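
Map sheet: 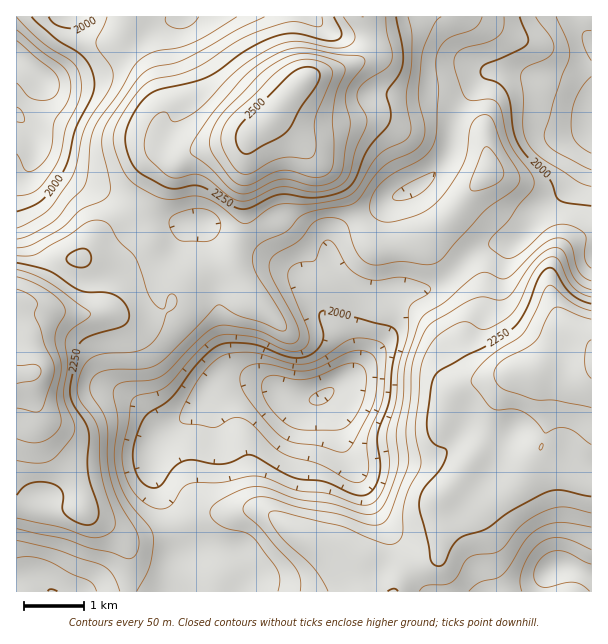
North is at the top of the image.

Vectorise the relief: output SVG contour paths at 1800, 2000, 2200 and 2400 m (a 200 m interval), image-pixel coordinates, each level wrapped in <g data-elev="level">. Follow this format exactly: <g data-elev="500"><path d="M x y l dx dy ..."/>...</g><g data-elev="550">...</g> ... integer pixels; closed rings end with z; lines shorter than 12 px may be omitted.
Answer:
<g data-elev="1800"><path d="M312 404l-2-2-1-3 4-4 13-7 4-1 4 2-1 6-6 7-7 3z"/></g><g data-elev="2000"><path d="M357 495l-33-13-31-5-36-20-8-2-18 7-9 2-10 0-20-4-9 1-10 7-12 17-5 3-4 0-9-5-7-10-3-15 1-14 6-17 6-11 25-18 25-33 19-18 12-4 21 0 12 3 30 11 9 1 7-1 11-7 6-9 0-8-4-15 1-5 3-2 7 0 60 15 6 4 2 6-6 33-3 32-12 34 3 29-1 13-4 9-4 6-6 3z"/><path d="M591 206l-25-3-9-5-8-19-22-23-9-13-5-14-3-28-4-10-8-8-14-5-3-4 0-5 4-4 34-15 8-6 1-6-8-21"/><path d="M32 17l24 22 21 12 7 7 8 13 2 15-3 12-16 31-7 30-6 15-20 26-10 6-15 5"/><path d="M94 17l-4 5-4 4-12 2-17-3-4-3-4-5"/></g><g data-elev="2200"><path d="M419 591l3-3 4-3 18 0 8-3 5-6 7-13 4-5 8-3 16-2 8-2 22-26 20-13 12-4 9-1 28 6"/><path d="M17 518l43 9 32 11 12-2 9-6 2-5 0-7-10-29-4-18-3-42-4-10-15-21-2-9 2-11 7-15 9-7 12-3 28-1 14-7 9-10 8-21 8-6 3-8-2-4-4-2-3 3-4 12-5-1-4-4-7-11-13-36-16-16-9-16-8-4-7-1-8 2-18 13-33 19-7 2-12 0"/><path d="M591 297l-9-3-8-6-7-9-8-19-5-3-5 0-7 4-6 8-18 37-6 8-6 5-21 10-6-1-11-6-7 0-16 8-11 10-9 15-5 17-5 57 6 36-15 32-3 15-1 22-1 5-5 4-6 2-6-1-42-18-60-14-9-1-4 2 1 8 8 12 9 10 26 24 15 24"/><path d="M322 17l0 7-2 3-29-5-34 10-21 10-29 19-13 8-17 6-22 4-10 5-8 9-12 17-8 13-3 11-1 9 3 9 6 16 6 10 10 9 24 11 12 1 21-3 12 3 13 7 19 15 6 3 6-2 18-13 9-4 39-2 22-4 11-4 9-9 12-21 7-10 9-6 17-8 6-7 1-8-5-30 5-30 1-28-4-21"/></g><g data-elev="2400"><path d="M17 408l18 4 6-2 12-31 1-10-1-8-8-16-5-16-5-12 2-15-8-8-12-5"/><path d="M591 340l-4 5-2 15 1 11 5 7"/><path d="M239 185l6 1 6-2 19-10 11-3 10 0 24 7 8-1 6-4 4-6 1-8-2-37 2-15 3-17 8-18 0-4-2-3-12-6-19-5-12 0-12 2-13 7-13 9-38 40-12 19-2 9 0 7 4 9 14 20 6 6z"/></g>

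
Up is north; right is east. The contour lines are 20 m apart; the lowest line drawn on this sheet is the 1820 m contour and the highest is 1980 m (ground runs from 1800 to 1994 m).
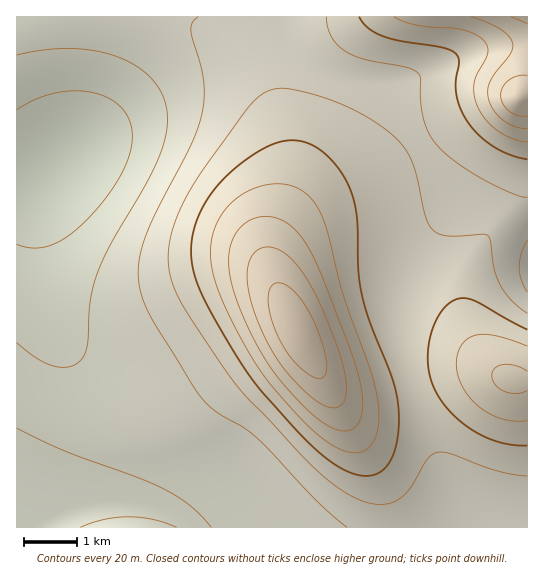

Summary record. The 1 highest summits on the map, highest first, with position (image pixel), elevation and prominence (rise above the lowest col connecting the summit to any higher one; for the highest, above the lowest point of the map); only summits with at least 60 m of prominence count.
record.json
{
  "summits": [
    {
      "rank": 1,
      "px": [298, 333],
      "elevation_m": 1994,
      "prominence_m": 194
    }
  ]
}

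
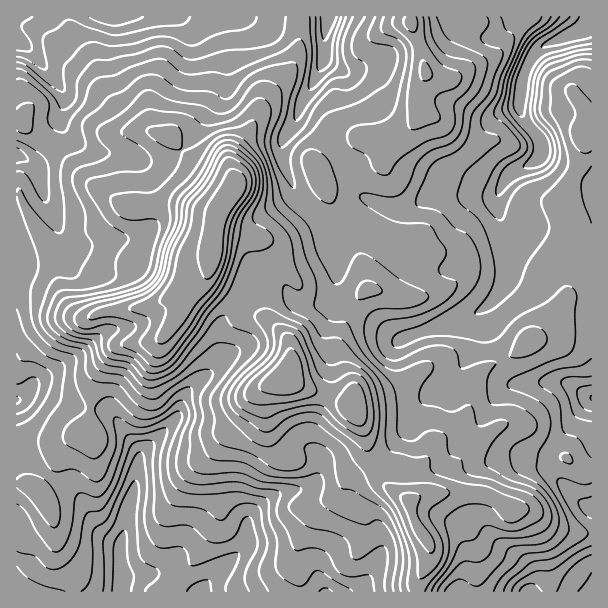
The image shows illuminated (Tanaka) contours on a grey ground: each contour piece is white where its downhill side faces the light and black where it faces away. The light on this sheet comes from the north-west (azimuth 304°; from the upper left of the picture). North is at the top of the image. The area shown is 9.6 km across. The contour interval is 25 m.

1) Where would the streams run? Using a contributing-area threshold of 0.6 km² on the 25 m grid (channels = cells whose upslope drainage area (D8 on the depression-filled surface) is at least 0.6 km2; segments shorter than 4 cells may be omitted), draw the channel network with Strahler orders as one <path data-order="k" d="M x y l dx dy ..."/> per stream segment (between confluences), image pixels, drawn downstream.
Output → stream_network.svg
<path data-order="2" d="M122 579l0 12"/><path data-order="1" d="M464 578l0 3-5 7 0 3-3 0"/><path data-order="1" d="M531 575l0 16-1 0"/><path data-order="1" d="M320 557l0 25 3 5 0 4 3 0"/><path data-order="1" d="M380 555l-11 21-15 15-28 0"/><path data-order="1" d="M183 546l-3 3 0 2-21 21-4 0-2 1-27 0-4 6"/><path data-order="2" d="M120 545l0 24 2 1 0 9"/><path data-order="2" d="M246 540l0 3-3 3 0 2-42 42 0 1-1 0"/><path data-order="1" d="M246 516l0 24"/><path data-order="1" d="M84 504l5 9 3 3 1 5 20 19 4 2 3 3"/><path data-order="2" d="M584 504l1 2 5 0 1 1"/><path data-order="1" d="M567 488l17 16"/><path data-order="1" d="M558 482l20 19 6 3"/><path data-order="2" d="M138 461l0 10-1 2 0 7-2 2-1 10-3 6 0 5-3 6-2 16-1 2 0 4-2 2 0 4-1 2-2 6"/><path data-order="2" d="M140 456l0 3-2 2"/><path data-order="1" d="M318 456l2 3 0 14-3 6-8 7-3 2-4 0-2 1-7 0-2 2-10 1-6 3-5 5-1 0-21 21 0 18-2 1"/><path data-order="1" d="M149 447l-9 9"/><path data-order="1" d="M479 426l3-6 3-3 1-4 8-9 0-2 16-16 3-2 30 0 2-1 22 0 8 6 1 0 5 4 6 3 4 0"/><path data-order="1" d="M572 426l3-3 0-1 16-17 0-7"/><path data-order="1" d="M413 422l6-12 16-17 6 0 2-1 3 0 3-2 7-7 2-6 1-2 0-3 3-6 3-3 2-4 7-11 0-33 3-3"/><path data-order="1" d="M113 413l0 1 3 3 6 11 16 18 0 15"/><path data-order="2" d="M21 398l-1 1-3 0"/><path data-order="2" d="M207 375l-9 8-1 0-14 13 0 3-1 2 0 6-6 12-36 36 0 1"/><path data-order="1" d="M221 360l0 2-14 13"/><path data-order="1" d="M591 360l0 36"/><path data-order="1" d="M230 356l-3 3-2 0-16 16-2 0"/><path data-order="1" d="M401 341l1 0 0-2 5 0 13-7 9-2 2-1 3 0 6-3 4 0 6-3 9-2 18-9"/><path data-order="1" d="M17 333l0 66"/><path data-order="1" d="M129 327l-15 2-1 1-3 0-6 3-21 21-12 6-18 14-12 4-20 20"/><path data-order="1" d="M330 321l2-6 1-1 0-23"/><path data-order="2" d="M477 312l8-6 1 0 11-10 0-2 4-6 0-3 2-1 0-8 1-1 0-30"/><path data-order="2" d="M333 291l2-1 0-11 1-1 0-12-7-17 0-6-2-1 0-8-1-1 0-3-8-14-21-21-4-9 0-3-8-13 0-3-3-6 0-20 5-6 0-1 7-9 2-6 1-2 0-3 2-1 0-3 1-2 0-3 3-6 3-3 2-4 3-3 10-21 0-3 2-2 1-6"/><path data-order="1" d="M275 278l1 0 11 10 3 8 9 9 21 0 13-14"/><path data-order="1" d="M81 273l-12-12-1-3 0-4-3-6 0-3"/><path data-order="1" d="M434 267l18 0 27-27 15 0 7-7 0-11"/><path data-order="2" d="M65 245l-2-2-3-12-13-27 0-3-2-1 0-3-1-2 0-3-3-6-2-10-4-9-8-8-6-1-1-2-3 0 0-1"/><path data-order="2" d="M504 245l0-14-1-1 0-6-2-2"/><path data-order="1" d="M141 237l-37 0-9 5-3 0-8 4-18 0-1-1"/><path data-order="2" d="M501 222l0-4-1-2 0-4-2-2 0-18"/><path data-order="1" d="M363 195l8 6 3 0 4 3 3 0 2 2 3 0 6 3 16 0 6-3 8-6 9-5 64 0"/><path data-order="3" d="M500 189l4-6 0-1 12-12 15-6 8-6 0-17-3-3-2-6-7-7 0-2-5-6 0-3-1-1 0-15"/><path data-order="1" d="M456 174l5 2 15 15 22 0 2-2"/><path data-order="1" d="M140 159l-6-1-2-2-3 0-1-1-11 0-1-2-18 0-18-9-18-18-2-3 0-10 3-5 0-16-1-3-8-8 0-1-12-14 0-1-4-5 0-1-15-15-6-2 0-1"/><path data-order="1" d="M494 116l4-3 5 0 1-2 8 0 3-1 4-5 0-6 2-1"/><path data-order="1" d="M218 110l6-12 0-81-48 0"/><path data-order="3" d="M521 98l1-2 0-4 2-2 0-13 1-2 0-4 9-17 9-9 6-1 5-3 3 0 4-3 3 0 5-3 7-2 9-4 6-12"/><path data-order="2" d="M344 71l-11-8-4-1-5-5"/><path data-order="1" d="M368 65l-8 4-4 0-2 2-10 0"/><path data-order="3" d="M324 57l0-22 2-2 1-15 2-1"/><path data-order="1" d="M186 50l0-23-10-10"/><path data-order="1" d="M500 33l15-15 0-1 3 0"/><path data-order="1" d="M254 20l-6-3-12 0"/><path data-order="1" d="M26 17l-9 0"/><path data-order="2" d="M176 17l-65 0"/>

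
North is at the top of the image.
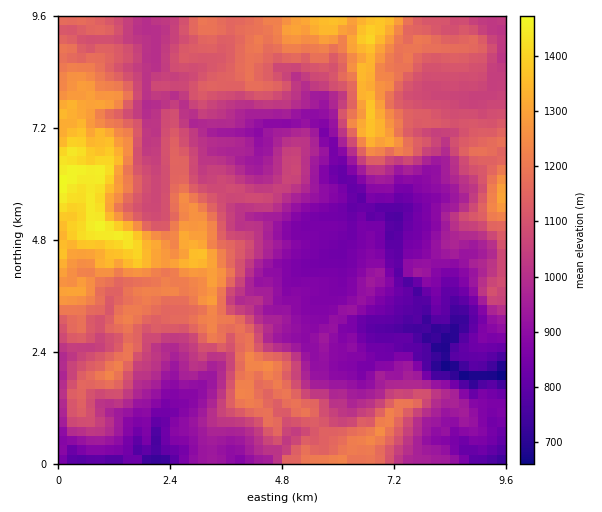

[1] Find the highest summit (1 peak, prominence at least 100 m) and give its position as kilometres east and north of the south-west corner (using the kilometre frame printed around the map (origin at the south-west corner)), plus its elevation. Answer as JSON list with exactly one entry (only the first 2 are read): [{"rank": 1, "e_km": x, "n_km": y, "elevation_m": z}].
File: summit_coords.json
[{"rank": 1, "e_km": 6.71, "n_km": 9.14, "elevation_m": 1415}]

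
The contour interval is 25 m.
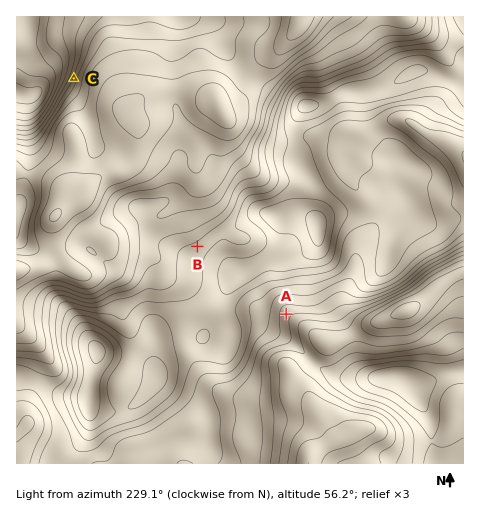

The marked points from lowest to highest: A C B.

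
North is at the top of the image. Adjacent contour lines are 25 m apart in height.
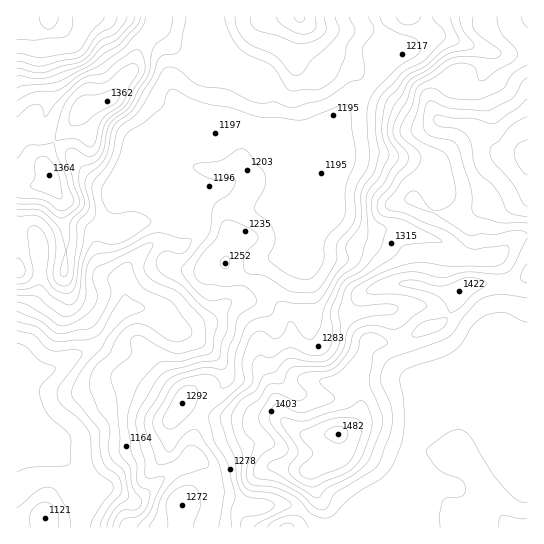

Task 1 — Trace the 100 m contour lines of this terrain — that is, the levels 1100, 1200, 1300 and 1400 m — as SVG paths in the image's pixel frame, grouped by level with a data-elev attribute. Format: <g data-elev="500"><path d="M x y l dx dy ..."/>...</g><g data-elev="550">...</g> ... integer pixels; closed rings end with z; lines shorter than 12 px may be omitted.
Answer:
<g data-elev="1100"><path d="M58 527l1-10-2-7-6-6-6-2-8 3-6 6-1 6 0 10"/><path d="M17 321l20 6 13 12 5 2 31-1 8-2 7-5 13-24 11-14 15 8 4 4-2 4-17 8-14 14-10 16-19 21-10 20 0 5 2 4 24 30 2 21 4 13 3 5 11 7 3 8 0 11-13 15-6 12-2 6"/></g><g data-elev="1200"><path d="M17 289l9 0 15-4 14 14 12 6 6-1 4-4 2-7 5-32 9-18 4-2 13 3 11-1 12-6 18-14 0-2-2-3-11-6-8 0-15 2-5-2-7-9-2-13 17-31 8-24 5-5 14-8 16-13 3-4 3-12 3-3 5 0 16 9 11 3 28 6 32 9 15 0 25 3 40-15 4 0 4 2 6 50-2 8-8 22-1 28-4 8-15 15-2 7-1 18-6 10-7 6-8 0-12-4-13-8-8-8 0-4 6-13-1-9-4-9-14-11-2-4 2-6 9-16 0-10-2-6-8-8-8-12-4-2-4 0-18 12-23 2-5 3 4 5 12 7 8 2 16-2 2 1 1 3-6 11-12 8-4 5-5 28-26 32-2 5 9 14 15 13 8 3 14-2 4 2 1 2-4 10-1 17-5 12-2 13-2 4-19 3-35 11-9 9-17 30-2 13 5 24 4 12 0 14 4 3 13-2 3 2-15 33-13 16"/><path d="M127 17l-2 5-8 10-16 8-13 17-7 5-39 11-8-1-17-3"/></g><g data-elev="1300"><path d="M17 204l24 1 20 13 5-1 11-10 3-4-1-4-13-40 0-8 3-2 5-1 15 8 4 0 4-3 3-7 3-16 3-8 5-5 15-12 9-18 9-13 1-9-3-11-4-4-4 0-18 12-11 11-16 3-8 4-23 21-12 15-2-1-3-9-6-2-7 3-11 10"/><path d="M250 17l2 8 5 5 22 6 15 7 8 1 12-3 10-7 2-5-2-12"/><path d="M459 17l3 12 12 14 0 4-5 3-22 4-20 16-16 9-19 31-4 13-1 10 3 8 8 12 0 5-14 25-10 11-3 9 3 15 12 9 0 4-6 18-12 16-8 6-14 8-5 7-10 25 2 22-4 16-4 4-7 3-11-2-17-6-5 1-14 9-13-2-6 9 1 13-2 7-16 12-14 18-1 6 6 18 9 19 2 21 4 11 6 6 20 4 7 5-1 4-7 4-23 5-2 3-1 6"/></g><g data-elev="1400"><path d="M313 497l6 0 9-10 22-10 13-10 7-9 11-27 2-8-1-6-12-30-1-9 4-24 4-4 10-5 1-3-11-8-7-1-7 2-3 4-3 14-13 14-9 8-15 6 1 4 13 12 1 2-3 3-30 11-8-2-16-7-4 1-4 6-1 7 2 5 15 19 2 8-5 6-14 7-2 3 1 3z"/><path d="M413 337l9-1 18-6 6-5 1-7-18 2-7 3-8 7-2 4z"/><path d="M449 311l4 1 6-4 14-13 12-9 1-3 0-1-7-3-9-2-7 1-21 8-8-1-21-5-9 1-5 2 3 3 25 6 10 4 7 6z"/><path d="M527 264l-4 5-3 9 2 3 5 2"/><path d="M527 78l-5 4-9 16-24 12-38-2-18-7-4 0-4 8-2 13 1 8 5 5 6 3 16 3 7 5 13 41 1 10 0 12 2 5 5 3 20 6 28 0"/></g>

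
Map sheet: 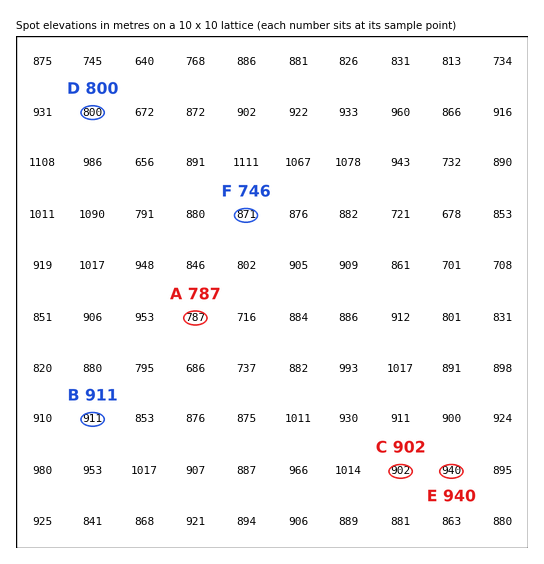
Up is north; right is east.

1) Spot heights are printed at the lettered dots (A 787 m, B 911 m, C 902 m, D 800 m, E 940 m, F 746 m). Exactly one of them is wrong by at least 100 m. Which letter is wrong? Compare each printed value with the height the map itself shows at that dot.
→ F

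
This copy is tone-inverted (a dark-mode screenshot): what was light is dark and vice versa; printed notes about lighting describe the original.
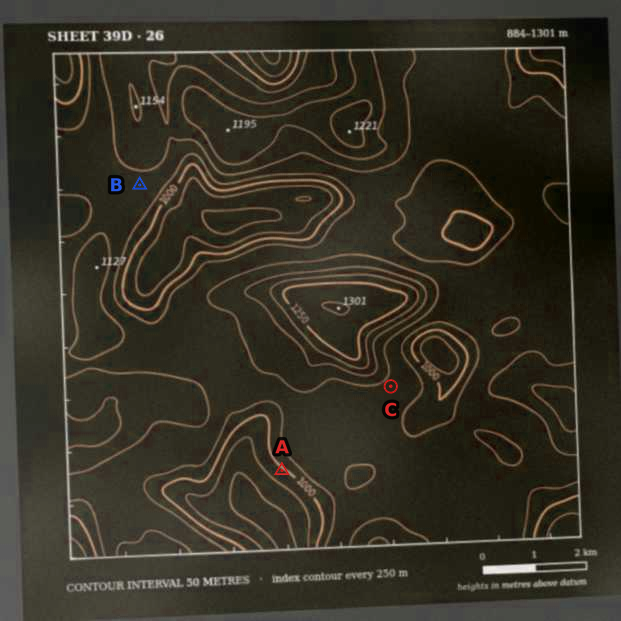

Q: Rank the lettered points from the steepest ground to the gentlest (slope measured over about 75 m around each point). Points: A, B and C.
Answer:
A C B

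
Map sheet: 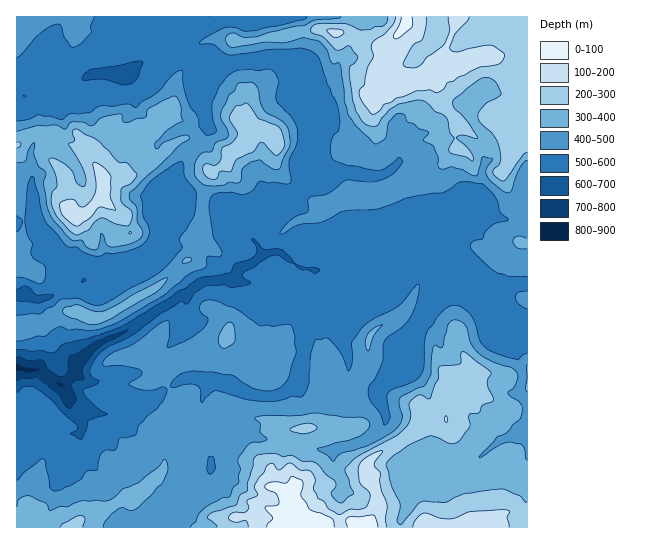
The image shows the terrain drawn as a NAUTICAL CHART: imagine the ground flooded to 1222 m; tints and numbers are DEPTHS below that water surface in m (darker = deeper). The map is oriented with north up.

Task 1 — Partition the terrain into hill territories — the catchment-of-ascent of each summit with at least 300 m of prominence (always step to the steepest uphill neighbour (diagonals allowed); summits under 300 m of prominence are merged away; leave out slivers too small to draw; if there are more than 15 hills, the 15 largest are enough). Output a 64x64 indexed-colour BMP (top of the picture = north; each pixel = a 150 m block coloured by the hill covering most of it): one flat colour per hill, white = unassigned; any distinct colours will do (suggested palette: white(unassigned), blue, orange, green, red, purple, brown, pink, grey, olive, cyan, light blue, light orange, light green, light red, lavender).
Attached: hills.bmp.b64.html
<image width="64" height="64" href="data:image/bmp;base64,Qk12CAAAAAAAAHYAAAAoAAAAQAAAAEAAAAABAAQAAAAAAAAIAAATCwAAEwsAABAAAAAAAAAA////ALR3HwAOf/8ALKAsACgn1gC9Z5QAS1aMAMJ34wB/f38AIr28AM++FwDox64AeLv/AIrfmACWmP8A1bDFABEREREREREREREREREREREREREREREREREREREREREREREREREREREREREREREREREREREREREREREREREREREREREREREREREREREREREREREREREREREREREREREREREREREREREREREREREREREREREREREREREREREREREREREREREREREREREREREREREREREREREREREREREREREREREREREREREREREREREREREREREREREREREREREREREREREREREREREREREREREREREREREREREREREREREREREREREREREREREREREREREREREREREREREREREREREREREREREREREREREREREREREREREREREREREREREREREREREREREREREREREREREREREREREREREREREREREREREREREREREREREREREREREREREREREREREREREREREREREREREREREREREREREREREREREREREREREREREREREREREREREREREREREREREREREREREREREREREREREREREREREREREREREREREREREREREREREREREREREREREREREREREREREREREREREREREREREREREREREREREREREREREREREREREREREREREREREREREREREREREREREREREREREREREREREREREREREREREREREREREREREREREREREREREREREREREREREREREREREREREREREREREREREREhERERERERERERERERERERERERERERERERERERERERIiIREREREREREREREREREREREREREREREREREREREiIiIiERERERERERERERERERERERERERERERERERERESIiIiIhERERERERERERERERERERERERERERERERERERIiIiIiIREREREREREREREREREREREREREREREREREREiIiIiIiERERERERERERERERERERERERERERERERERESIiIiIiIiERERERERERERERERERERERERERERERERMzIiIiIiIiIiERERERERERERERERERERERERERERERMzMiIiIiIiIiIiERERERERERERERERERERERERERERMzMyIiIiIiIiIiIhEREREREREREREREREREREREREREzMzIiIiIiIiIiIiIhEREREREREREREREREREREREREzMzMiIiIiIiIiIiIiIhERERERERERERERERERERERETMzMyIiIiIiIiIiIiIiIRERERERERERERERERERERETMzMzIiIiIiIiIiIiIiIiIiERERERERERERERERERERMzMzMiIiIiIiIiIiIiIiIiIhEREREzMRERERERERERMzMzMyIiIiIiIiIiIiIiIiIiIhERMzMzERERERERERMzMzMzIiIiIiIiIiIiIiIiIiIiIxMzMzMREREzExERMzMzMzMiIiIiIiIiIiIiIiIiIiIzMzMzMzERMzMzMzMzMzMzMyIiIiIiIiIiIiIiIiIiIjMzMzMzMRMzMzMzMzMzMzMzIiIiIiIiIiIiIiIiIiIiMzMzMzMzMzMzMzMzMzMzMzMiIiIiIiIiIiIiIiIiIiIjMzMzMzMzMzMzMzMzMzMzMyIiIiIiIiIiIiIiIiIiIiIzMzMzMzMzMzMzMzMzMzMzIiIiIiIiIiIiIiIiIiIiIiIzMzMzMzMzMzMzMzMzMzMiIiIiIiIiIiIiIiIiIiIiIiMzMzMzMzMzMzMzMzMzMyIiIiIiIiIiIiIiIiIiIiIiIjMzMzMzMzMzMzMzMzMzIiIiIiIiIiIiIiIiIiIiIiIiMzMzMzMzMzMzMzMzMzMiIiIiIiIiIiIiIiIiIiIiIiIzMzMzMzMzMzMzMzMzMyIiIiIiIiIiIiIiIiIiIiIiIjMzMzMzMzMzMzMzMzMzIiIiIiIiIiIiIiIiIiIiIiIiMzMzMzMzMzMzMzMzMzMiIiIiIiIiIiIiIiIiIiIiIiIjMzMzMzMzMzMzMzMzMyIiIiIiIiIiIiIiIiIiIiIiIiMzMzMzMzMzMzMzMzMzIiIiIiIiIiIiIiIiIiIiIiIiIzMzMzMzMzMzMzMzMzMiIiIiIiIiIiIiIiIiIiIiIiIjMzMzMzMzMzMzMzMzMyIiIiIiIiIiIiIiIiIiIiIiIiIzMzMzMzMzMzMzMzMzMyIiIiIiIiIiIiIiIiIiIiIiIjMzMzMzMzMzMzMzMzMzMyIiIiIiIiIiIiIiIiIiIiIjMzMzMzMzMzMzMzMzMzMzMzIiIiIiIiIiIiIiIiIiIjMzMzMzMzMzMzMzMzMzMzMzEiIiIiIiIiIiIiIiIiIiMzMzMzMzMzMzMzMzMzMzMxEREiIiIiIiIiIiIiIiIiMzMzMzMzMzMzMzMzMzMxERERERERESIiIiIzIiIiIiIzMzMzMzMzMzMzMzMzMzERERERERERESIiMzMzMyIiIzMzMzMzMzMzMzMzMzMzMRERERERERERESMzMzMzMzMzMzMzMzMzMzMzMzMzMzMxERERERERERERETMzMzMzMzMzMzMzMzMzMzMzMzMzMzERERERERERERERMzMzMzMzMzMzMzMzMzMzMzMzMzMzMRERERERERERERERMzMzMzMzMzMzMzMzMzMzMzMzMzMxERERERERERERERETMzMzMzMzMzMzMzMzMzMzMzMzMz"/>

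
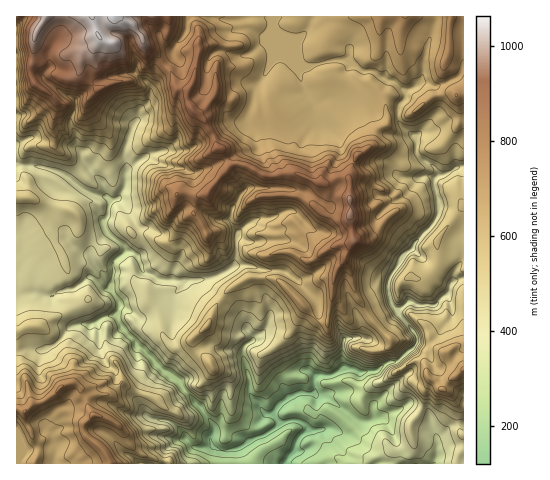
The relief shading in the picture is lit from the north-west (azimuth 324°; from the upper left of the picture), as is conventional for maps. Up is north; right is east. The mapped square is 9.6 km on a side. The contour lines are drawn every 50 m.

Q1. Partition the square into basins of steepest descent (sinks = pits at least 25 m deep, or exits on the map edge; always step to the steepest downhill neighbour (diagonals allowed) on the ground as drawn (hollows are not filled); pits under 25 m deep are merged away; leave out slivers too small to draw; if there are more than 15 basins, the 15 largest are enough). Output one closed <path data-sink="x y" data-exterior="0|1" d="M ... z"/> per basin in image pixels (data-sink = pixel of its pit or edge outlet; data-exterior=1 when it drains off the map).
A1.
<path data-sink="285 463" data-exterior="1" d="M463 16l-446 0-1 393 9 3 7-8 20-8 10-10 13-2 5 4 1 7 13 20 11 2 11 6 7 8 5 11 10 10 16 6 5 6 234 0 2-3-1-9 10-3 9-7-3-18 12-17 4-11-2-5 7-12 9 9 9 5 10 14-1 18 5 10z"/><path data-sink="54 463" data-exterior="1" d="M75 384l-13 2-10 10-20 8-8 8 1 9 13 24-3 19 75-1-5-11-21-20 0-8 9-10-12-19-1-7z"/><path data-sink="434 463" data-exterior="1" d="M431 379l-7 12 2 5-4 11-12 17 3 18-9 7-10 3 1 12 61 0 3-10 5-5 0-14-6-10 1-18-9-14-10-5z"/><path data-sink="148 463" data-exterior="1" d="M97 415l-5 0-8 9 0 8 21 20 6 12 47-1-4-5-16-6-10-10-5-11-7-8z"/><path data-sink="18 463" data-exterior="1" d="M20 409l-4 1 0 53 18 1 4-10 0-9-13-24-1-9z"/>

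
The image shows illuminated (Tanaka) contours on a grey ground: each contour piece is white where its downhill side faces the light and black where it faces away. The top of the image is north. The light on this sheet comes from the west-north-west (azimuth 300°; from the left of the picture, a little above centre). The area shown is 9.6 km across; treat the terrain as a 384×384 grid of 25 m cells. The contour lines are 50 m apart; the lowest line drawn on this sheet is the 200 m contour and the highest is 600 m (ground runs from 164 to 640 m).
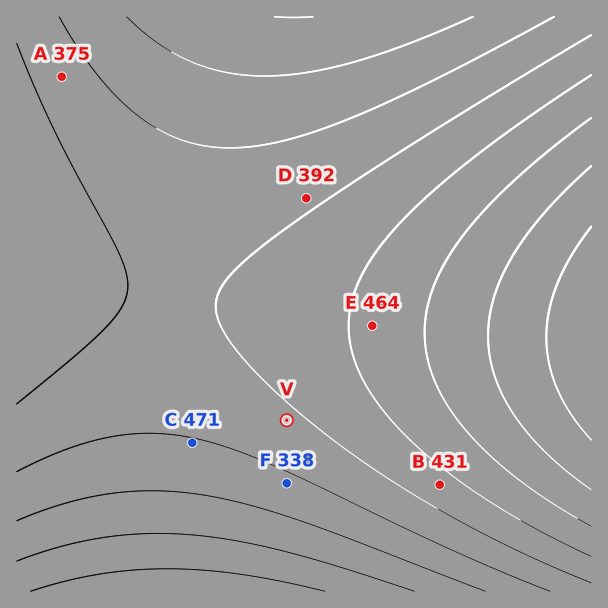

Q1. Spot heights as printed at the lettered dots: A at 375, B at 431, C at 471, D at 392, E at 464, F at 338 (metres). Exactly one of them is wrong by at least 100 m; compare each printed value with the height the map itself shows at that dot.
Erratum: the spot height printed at C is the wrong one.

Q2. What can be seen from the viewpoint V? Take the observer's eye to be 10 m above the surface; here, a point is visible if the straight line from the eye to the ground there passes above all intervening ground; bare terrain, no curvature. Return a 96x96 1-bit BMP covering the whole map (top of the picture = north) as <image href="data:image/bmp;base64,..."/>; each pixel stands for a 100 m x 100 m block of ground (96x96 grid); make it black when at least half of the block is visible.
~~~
<image width="96" height="96" href="data:image/bmp;base64,Qk2+BAAAAAAAAD4AAAAoAAAAYAAAAGAAAAABAAEAAAAAAIAEAAATCwAAEwsAAAIAAAAAAAAA////AAAAAAD//AAAAAAAAAAAAAD//gAAAAAAAAAAAAD//4AAAAAAAAAAAAD//8AAAAAAAAAAAAD//+AAAAAAAAAAAAD///AAAAAAAAAAAAD///gAAAAAAAAAAAD///wAAAAAAAAAAAD///4AAAAAAAAAAAD///8AAAAAAAAAAAD///+AAAAAAAAAAAD////gAAAAAAAAAAD////wAAAAAAAA///////8AAAAAAA////////+AAAAAAf/////////gAAAAH//////////4AAAA///////////+AAAP////////////gAD//////////////////////////////////////////////////////////////////////////////////////////////////////////////////////////////////////////////////////////////////////////////////////////////////////////////////////////////////////////////////////////////////////////////////////////////////////////////////////////////A//////////////wAB/////////////AAAP///////////8AAAA///////////wAAAAP//////////gAAAAB//////////AAAAAAP////////+AAAAAAA////////8AAAAAAAH///////4AAAAAAAAf//////wAAAAAAAAB//////gAAAAAAAAAB/////AAAAAAAAAAAD///+AAAAAAAAAAAD///8AAAAAAAAAAAD///4AAAAAAAAAAAD///4AAAAAAAAAAAD///wAAAAAAAAAAAD///gAAAAAAAAAAAD///AAAAAAAAAAAAD///AAAAAAAAAAAAD//+AAAAAAAAAAAAD//8AAAAAAAAAAAAD//4AAAAAAAAAAAAD//4AAAAAAAAAAAAD//wAAAAAAAAAAAAD//gAAAAAAAAAAAAD//AAAAAAAAAAAAAD//AAAAAAAAAAAAAD/+AAAAAAAAAAAAAD/+AAAAAAAAAAAAAD/8AAAAAAAAAAAAAD/4AAAAAAAAAAAAAD/4AAAAAAAAAAAAAD/wAAAAAAAAAAAAAD/gAAAAAAAAAAAAAD/gAAAAAAAAAAAAAD/AAAAAAAAAAAAAAD/AAAAAAAAAAAAAAD+AAAAAAAAAAAAAAD+AAAAAAAAAAAAAAD8AAAAAAAAAAAAAAD4AAAAAAAAAAAAAAD4AAAAAAAAAAAAAADwAAAAAAAAAAAAAADwAAAAAAAAAAAAAADgAAAAAAAAAAAAAADgAAAAAAAAAAAAAADAAAAAAAAAAAAAAADAAAAAAAAAAAAAAACAAAAAAAAAAAAAAACAAAAAAAAAAAAAAAAAAAAAAAAAAAAAAAAAAAAAAAAAAAAAAAAAAAAAAAAAAAAAAAAAAAAAAAAAAAAAAAAAAAAAAAAAAAAAAAAAAAAAAAAAAAAAAAA="/>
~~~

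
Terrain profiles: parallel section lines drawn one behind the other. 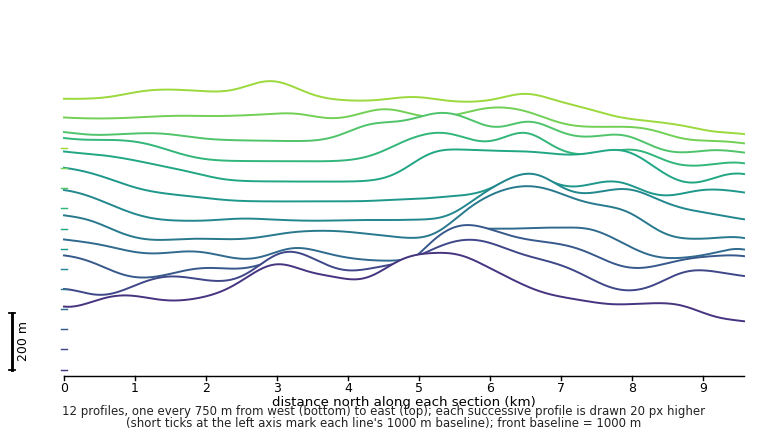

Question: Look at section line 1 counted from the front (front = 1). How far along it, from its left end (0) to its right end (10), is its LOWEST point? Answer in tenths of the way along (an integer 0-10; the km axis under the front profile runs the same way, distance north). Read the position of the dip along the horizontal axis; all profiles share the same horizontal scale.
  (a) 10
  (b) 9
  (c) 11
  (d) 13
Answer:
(a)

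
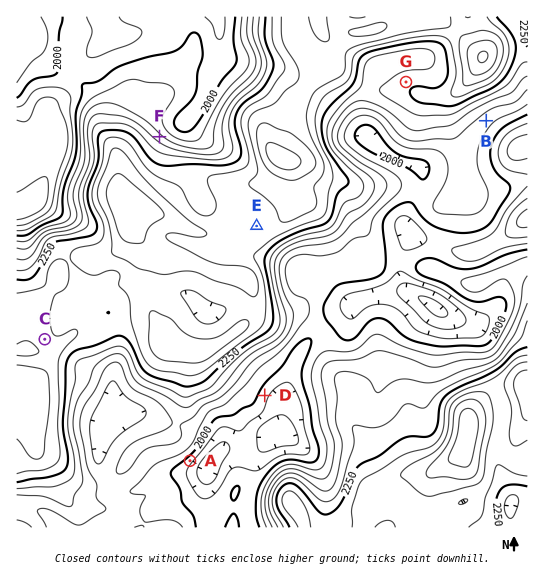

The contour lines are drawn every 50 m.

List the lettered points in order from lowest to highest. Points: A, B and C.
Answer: A B C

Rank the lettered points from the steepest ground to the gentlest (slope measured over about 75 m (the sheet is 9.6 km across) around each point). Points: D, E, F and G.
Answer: F D G E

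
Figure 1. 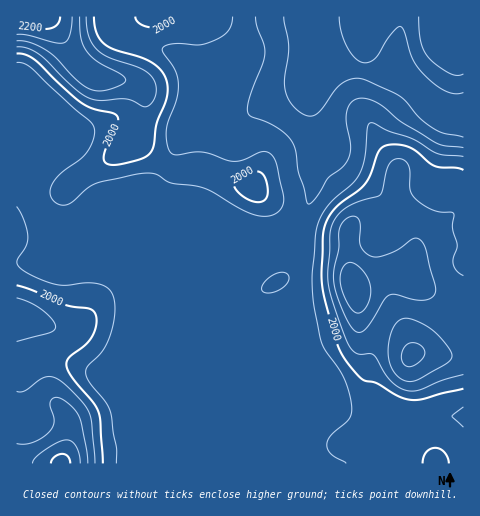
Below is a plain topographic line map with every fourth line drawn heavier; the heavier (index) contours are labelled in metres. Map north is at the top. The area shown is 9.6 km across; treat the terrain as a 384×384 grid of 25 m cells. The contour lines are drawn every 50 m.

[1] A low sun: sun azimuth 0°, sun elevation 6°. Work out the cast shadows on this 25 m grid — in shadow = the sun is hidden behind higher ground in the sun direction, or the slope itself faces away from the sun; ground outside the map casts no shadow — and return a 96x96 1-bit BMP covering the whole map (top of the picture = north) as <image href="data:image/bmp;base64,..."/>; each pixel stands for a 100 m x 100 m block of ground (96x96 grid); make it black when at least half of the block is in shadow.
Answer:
<image width="96" height="96" href="data:image/bmp;base64,Qk2+BAAAAAAAAD4AAAAoAAAAYAAAAGAAAAABAAEAAAAAAIAEAAATCwAAEwsAAAIAAAAAAAAA////AAAAAAAAAAAAAAAAAAAAAAAAAAAAAAAAAAAAAAAAAAAAAAAAAAAAAAAAAAAAAAAAAAAAOAAAAAAAAAAAAAAAfAAAAAAAAAAAAAAAfwAAAAAAAAAAAAAA/4AAAAAAAAAAAAAA/+AAAAAAAAAAAAAA//wAAAAAAAAAAAAB//8AAAAAAAAAAAAB//8AAAAAAAAAAAAD//8AAAAAAAAAAAAD//8AAAAAAAAAAAAD//8AAAAAAAAAAAED//8AAAAAAAAAAAOH//8AAAAAAAAAAAOH//8AAAAAAAAAAAfH//8AAAAAAAAAAAfH//8AAAAAAAAAAA/H//8AAAAAAAAAAA/j//8AAgAAAAAAAB/gAPAABwAAAAAAAB/gAAAADwAAAAAAAAfgAAAADwAAAAAAAAfgAAAAAAAAAAAAAAfgAAAAAAAAAAAAAAfgAAAAAAAAAAAAAAfgAAAAAAAAAAAAAA/gAAAAAAAAAAAAAA/wAAAAAAAAAAAAAA/wAAAAAAAAAAAAAA/wAAAAAAAAAAAAAA/wAAAAAAAAAAAAAA/gAAAAAAAAAAADgB+AAAAAAAAAAAABgB8AAAAAAAAAAAAAAAwAAAAAAAAAAAAAAAAAAAAAAAAAAAAAAAAAAAAAAAAAAAAAAAAAAAAAAAAAAAAAAAAAAAAAAAAAAAAAAAAAAAAAAAAAAAAAAAAAAAAAAAAAAAAAAAAAAAAAAAAAAAAAAAAAAAAAAAAAAAAAAAAAAAAAAAAAAAAAAAAAAAAAAAAAAAB8AAAAAAAAAAAAAAD+AAAAAAAAAAAAAAH/AAAAAAAAAAAAAAP/gAAAAAAAAAAAAAf/wAAAAAAAIAAAAA//wAAAAAAAcAAAAD//gAAAAAAAeAAAAP//AAAAAAAAP/wAH//8AAAAAAAAD/+AP//4AAAAAAAAB//gP//AAAAAAAAAA//wf/gAAAAAAAAAAf/4P+AAAAAAAAAAAP/4HwAAAAAAAAAAAH/4AAAAAAAAAAAAAD/4AAAAAAAAAAAAAB/4AAAAAAAAAAAAAAf4AAAAAAAAAAAAAAH4AAAAAAAAAAAADwBwAAAAAAAAAAAeH8AAAAAAAAAAAAD/n+AAAAAAAAAAAAD///AAAAAAAAAAAAD///AAAAAAAAAAAAD///gAAAAAAAAAAAD///4AAAAAAAAAAAD///8AAAAAAAAAAAD///+AAAAAAAAAAAD///+AAAAAAAAAAAP////AAAAAAAAAAA/////AAAAAAAAAAB/////AAAAAAAAAAD/////AAAAAAAAAAH////+AAAAAAAAAAH///+AAAAAAAAAAAP///gAAAAAAAAAAAP///AAAAAAAAAAAAPD/8AAAAAAAAAAAAfD/4AAAAAAAAAAAAeD/wAAAAAAAAAAAAMD/wAAAAAAAAAAAAAD/wAAAAAAAAAAAAAD/wAADwAAAAAAAAAD/wAAPwAAAAAAAAAD/wAAf4AAAAAAAAAD/wAA/wAAAAAAAAAD/gAAfAAAAAAAAAAD8AAAAAAAAAAAAAAAAAAAAAAAAAAAAAAA="/>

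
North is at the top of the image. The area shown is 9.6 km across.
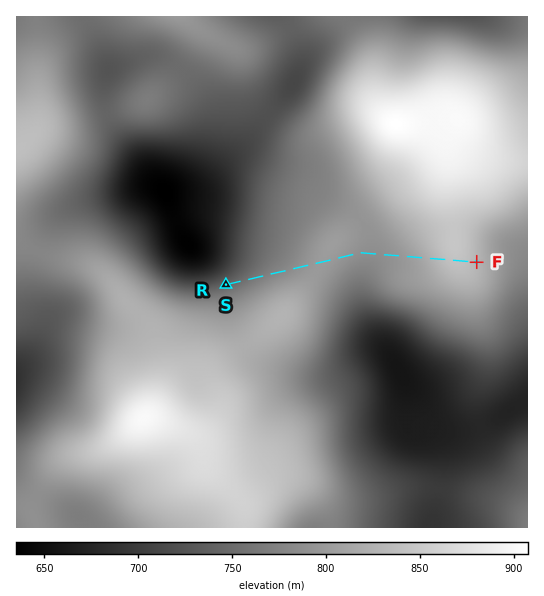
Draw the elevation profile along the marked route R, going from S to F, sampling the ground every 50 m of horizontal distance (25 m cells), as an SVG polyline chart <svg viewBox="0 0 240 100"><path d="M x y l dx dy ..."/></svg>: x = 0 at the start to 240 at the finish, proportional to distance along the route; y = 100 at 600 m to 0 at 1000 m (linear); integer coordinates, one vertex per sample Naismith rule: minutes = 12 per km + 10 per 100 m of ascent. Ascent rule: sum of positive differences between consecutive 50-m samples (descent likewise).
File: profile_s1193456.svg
<svg viewBox="0 0 240 100"><path d="M0 65l3-1 2 0 3-1 2 0 3-1 2 0 3-1 2 0 3-1 2 0 3-1 2 0 3-1 2 0 3-1 2 0 3-1 2 0 3 0 2-1 3 0 2 0 3-1 2 0 3 0 2-1 3 0 2 0 3-1 2 0 3-1 2 0 3 0 2-1 3 0 2 0 3 0 2 0 3 0 2 0 3 0 2 1 3 0 3 0 2 0 3 1 2 0 3 0 2 1 3 0 2 0 3 0 2 0 3 0 2 1 3 0 2 0 3-1 2 0 3 0 2 0 3 0 2-1 3 0 2 0 3-1 2 0 3-1 2 0 3-1 2 0 3-1 2 0 3-1 2 0 3-1 2-1 3-1 2 0 3-1 2-1 3-1 2 0 3-1 3 0 2 0 3-1 2 0 3 0 2 1 3 0 2 0 3 1 2 1 3 0 1 1"/></svg>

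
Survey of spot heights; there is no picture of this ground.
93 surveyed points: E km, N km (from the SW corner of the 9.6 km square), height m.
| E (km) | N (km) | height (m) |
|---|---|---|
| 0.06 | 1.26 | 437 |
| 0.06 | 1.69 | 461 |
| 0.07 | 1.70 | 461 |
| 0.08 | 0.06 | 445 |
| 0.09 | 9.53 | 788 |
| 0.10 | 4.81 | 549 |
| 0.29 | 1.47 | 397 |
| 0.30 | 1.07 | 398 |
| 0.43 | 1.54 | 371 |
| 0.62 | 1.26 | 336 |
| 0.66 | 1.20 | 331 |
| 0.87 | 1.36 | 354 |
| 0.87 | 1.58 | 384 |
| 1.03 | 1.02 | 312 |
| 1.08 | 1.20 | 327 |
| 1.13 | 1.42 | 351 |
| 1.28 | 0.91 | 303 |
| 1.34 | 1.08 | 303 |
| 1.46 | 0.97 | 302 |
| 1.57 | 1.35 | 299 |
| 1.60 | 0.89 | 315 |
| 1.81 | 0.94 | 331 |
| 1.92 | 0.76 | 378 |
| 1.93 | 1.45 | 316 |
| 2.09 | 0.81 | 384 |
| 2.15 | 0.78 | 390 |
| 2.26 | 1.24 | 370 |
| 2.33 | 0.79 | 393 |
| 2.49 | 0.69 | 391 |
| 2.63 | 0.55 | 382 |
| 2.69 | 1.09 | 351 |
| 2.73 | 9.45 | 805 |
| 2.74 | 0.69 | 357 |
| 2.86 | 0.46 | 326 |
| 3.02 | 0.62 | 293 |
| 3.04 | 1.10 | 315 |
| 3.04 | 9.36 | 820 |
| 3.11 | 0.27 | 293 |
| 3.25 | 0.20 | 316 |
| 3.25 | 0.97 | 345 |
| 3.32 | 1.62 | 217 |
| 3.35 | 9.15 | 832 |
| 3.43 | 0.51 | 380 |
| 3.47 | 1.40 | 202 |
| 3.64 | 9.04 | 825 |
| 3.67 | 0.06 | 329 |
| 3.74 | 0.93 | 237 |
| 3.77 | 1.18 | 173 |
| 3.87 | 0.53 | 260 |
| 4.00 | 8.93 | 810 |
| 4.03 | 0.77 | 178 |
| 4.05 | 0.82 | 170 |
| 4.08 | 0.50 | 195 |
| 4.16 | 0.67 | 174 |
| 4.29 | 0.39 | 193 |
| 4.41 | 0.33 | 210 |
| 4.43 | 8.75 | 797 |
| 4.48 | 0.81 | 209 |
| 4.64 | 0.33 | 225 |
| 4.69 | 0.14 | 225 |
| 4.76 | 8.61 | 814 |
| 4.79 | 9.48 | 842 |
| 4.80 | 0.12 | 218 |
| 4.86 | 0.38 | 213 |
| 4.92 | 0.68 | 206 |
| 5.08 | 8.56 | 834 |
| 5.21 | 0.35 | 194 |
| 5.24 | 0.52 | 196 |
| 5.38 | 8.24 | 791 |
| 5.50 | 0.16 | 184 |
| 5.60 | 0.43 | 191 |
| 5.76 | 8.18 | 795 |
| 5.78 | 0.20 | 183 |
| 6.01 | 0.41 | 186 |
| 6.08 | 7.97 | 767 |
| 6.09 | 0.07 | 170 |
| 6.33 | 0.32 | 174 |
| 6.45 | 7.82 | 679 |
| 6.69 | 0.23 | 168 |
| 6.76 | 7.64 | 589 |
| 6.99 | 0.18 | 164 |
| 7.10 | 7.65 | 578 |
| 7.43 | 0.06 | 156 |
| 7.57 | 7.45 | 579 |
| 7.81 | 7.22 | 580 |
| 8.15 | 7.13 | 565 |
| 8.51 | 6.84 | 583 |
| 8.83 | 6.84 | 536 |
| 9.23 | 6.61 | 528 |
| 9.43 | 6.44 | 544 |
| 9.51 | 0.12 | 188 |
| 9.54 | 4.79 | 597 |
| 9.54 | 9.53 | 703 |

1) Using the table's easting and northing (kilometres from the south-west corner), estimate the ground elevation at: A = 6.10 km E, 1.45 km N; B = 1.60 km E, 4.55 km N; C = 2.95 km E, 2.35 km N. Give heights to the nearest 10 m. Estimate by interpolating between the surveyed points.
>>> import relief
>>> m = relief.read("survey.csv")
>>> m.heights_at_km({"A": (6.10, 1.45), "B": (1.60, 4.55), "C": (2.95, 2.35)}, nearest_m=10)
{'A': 210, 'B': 510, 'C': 270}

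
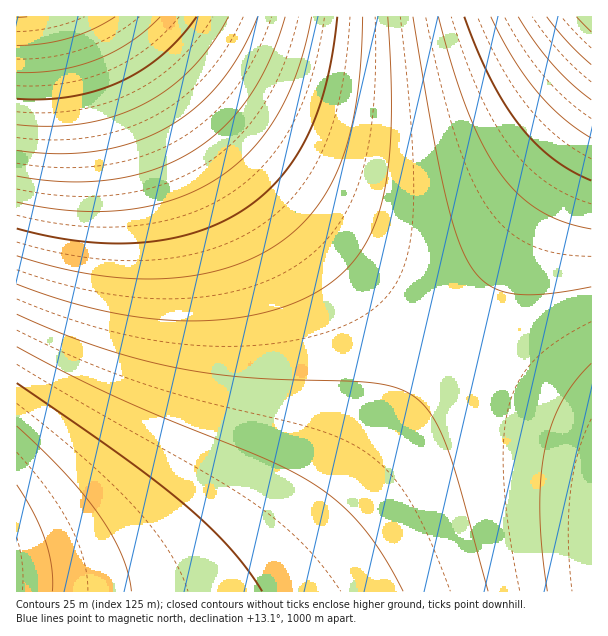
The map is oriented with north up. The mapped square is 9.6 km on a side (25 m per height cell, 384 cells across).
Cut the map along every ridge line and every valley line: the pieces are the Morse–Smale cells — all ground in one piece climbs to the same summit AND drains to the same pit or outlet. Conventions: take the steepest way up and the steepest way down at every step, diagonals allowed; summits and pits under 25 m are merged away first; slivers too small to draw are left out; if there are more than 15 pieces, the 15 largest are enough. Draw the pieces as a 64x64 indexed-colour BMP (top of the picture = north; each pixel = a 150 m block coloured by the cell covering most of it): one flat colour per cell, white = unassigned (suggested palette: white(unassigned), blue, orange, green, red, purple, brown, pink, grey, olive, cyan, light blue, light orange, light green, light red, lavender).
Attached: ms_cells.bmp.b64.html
<image width="64" height="64" href="data:image/bmp;base64,Qk12CAAAAAAAAHYAAAAoAAAAQAAAAEAAAAABAAQAAAAAAAAIAAATCwAAEwsAABAAAAAAAAAA////ALR3HwAOf/8ALKAsACgn1gC9Z5QAS1aMAMJ34wB/f38AIr28AM++FwDox64AeLv/AIrfmACWmP8A1bDFABERERERERERERERERMzMzMzMzMzMzMzMzMzMzMzMzMzERERERERERERERERERMzMzMzMzMzMzMzMzMzMzMzMzMRERERERERERERERERETMzMzMzMzMzMzMzMzMzMzMzMxEREREREREREREREREREzMzMzMzMzMzMzMzMzMzMzMzERERERERERERERERERERMzMzMzMzMzMzMzMzMzMzMzMRERERERERERERERERERETMzMzMzMzMzMzMzMzMzMzMxEREREREREREREREREREREzMzMzMzMzMzMzMzMzMzMzERERERERERERERERERERERMzMzMzMzMzMzMzMzMzMzMRERERERERERERERERERERETMzMzMzMzMzMzMzMzMzMxEREREREREREREREREREREREzMzMzMzMzMzMzMzMzMzERERERERERERERERERERERERMzMzMzMzMzMzMzMzMzMRERERERERERERERERERERERETMzMzMzMzMzMzMzMzMxERERERERERERERERERERERERMzMzMzMzMzMzMzMzMzERERERERERERERERERERERERETMzMzMzMzMzMzMzMzMREREREREREREREREREREREREREzMzMzMzMzMzMzMzMxERERERERERERERERERERERERERMzMzMzMzMzMzMzMzEREREREREREREREREREREREREREzMzMzMzMzMzMzMzMRERERERERERERERERERERERERERMzMzMzMzMzMzMzMxERERERERERERERERERERERERERETMzMzMzMzMzMzMzEREREREREREREREREREREREREREREzMzMzMzMzMzMzQRERERERERERERERERERERERERERETMzMzMzMzMzMzRBEREREREREREREREREREREREREREREzMzMzMzMzM0REERERERERERERERERERERERERERERERMzMzMzMzNEREQREREREREREREREREREREREREREREREzMzMzMzRERERBERERERERERERERERERERERERERERERMzMzM0REREREERERERERERERERERERERERERERERERETMzM0REREREQRERERERERERERERERERERERERERERERMzNERERERERBERERERERERERERERERERERERERERERETNEREREREREERERERERERERERERERERERERERERERERJEREREREREQRERERERERERERERERERERERERERERERIiRERERERERBERERERERERERERERERERERERERERESIiJEREREREREERERERERERERERERERERERERERERESIiIiREREREREQRERERERERERERERERERERERERERESIiIiJERERERERBEREREREREREREREREREREREREREiIiIiIiREREREREEREREREREREREREREREREREREREiIiIiIiIkREREREQREREREREREREREREREREREREREiIiIiIiIiRERERERBEREREREREREREREREREREREREiIiIiIiIiIkREREREERERERERERERERERERERERERIiIiIiIiIiIiJEREREQRERERERERERERERERERERERIiIiIiIiIiIiIkRERERBERERERERERERERERERERERIiIiIiIiIiIiIiJEREREERERERERERERERERERERERIiIiIiIiIiIiIiIiREREQRERERERERERERERERERERIiIiIiIiIiIiIiIiJERERBERERERERERERERERERERIiIiIiIiIiIiIiIiIiREREERERERERERERERERERERIiIiIiIiIiIiIiIiIiIkREQRERERERERERERERERERIiIiIiIiIiIiIiIiIiIiRERBERERERERERERERERERIiIiIiIiIiIiIiIiIiIiIkREERERERERERERERERERIiIiIiIiIiIiIiIiIiIiIiREQRERERERERERERERERIiIiIiIiIiIiIiIiIiIiIiIkRBERERERERERERERERIiIiIiIiIiIiIiIiIiIiIiIiJEERERERERERERERERIiIiIiIiIiIiIiIiIiIiIiIiIkQRERERERERERERERIiIiIiIiIiIiIiIiIiIiIiIiIiJBERERERERERERERIiIiIiIiIiIiIiIiIiIiIiIiIiIiERERERERERERERIiIiIiIiIiIiIiIiIiIiIiIiIiIiIRERERERERERERIiIiIiIiIiIiIiIiIiIiIiIiIiIiIhEREREREREREREiIiIiIiIiIiIiIiIiIiIiIiIiIiIiEREREREREREREiIiIiIiIiIiIiIiIiIiIiIiIiIiIiIREREREREREREiIiIiIiIiIiIiIiIiIiIiIiIiIiIiIhEREREREREREiIiIiIiIiIiIiIiIiIiIiIiIiIiIiIiEREREREREREiIiIiIiIiIiIiIiIiIiIiIiIiIiIiIiIREREREREREiIiIiIiIiIiIiIiIiIiIiIiIiIiIiIiIhERERERERESIiIiIiIiIiIiIiIiIiIiIiIiIiIiIiIiERERERERESIiIiIiIiIiIiIiIiIiIiIiIiIiIiIiIiIRERERERESIiIiIiIiIiIiIiIiIiIiIiIiIiIiIiIiIhERERERESIiIiIiIiIiIiIiIiIiIiIiIiIiIiIiIiIi"/>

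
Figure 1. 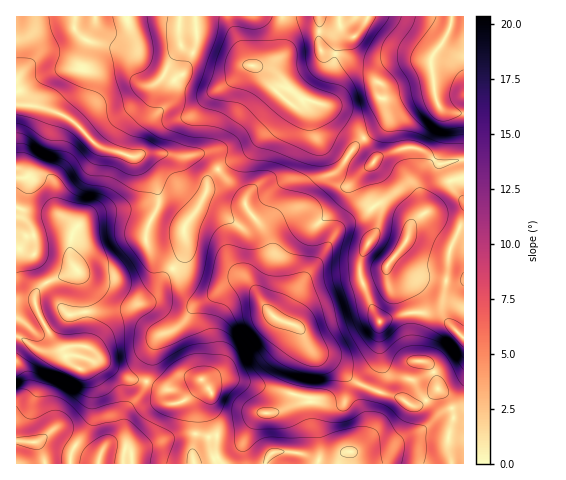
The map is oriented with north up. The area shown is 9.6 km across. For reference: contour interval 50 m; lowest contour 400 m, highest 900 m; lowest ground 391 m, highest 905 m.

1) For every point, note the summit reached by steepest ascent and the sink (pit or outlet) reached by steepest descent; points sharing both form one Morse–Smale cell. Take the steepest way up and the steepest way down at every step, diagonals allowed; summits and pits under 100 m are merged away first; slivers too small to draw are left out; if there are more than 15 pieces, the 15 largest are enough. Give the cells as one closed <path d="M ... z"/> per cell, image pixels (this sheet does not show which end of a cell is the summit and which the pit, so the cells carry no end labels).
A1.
<path d="M368 16l-188 0 1 32-16 23 17 15 18 6 11 0 18-10 16-16 11 0 14 19 20 18-13 20-32 32-27 14 24 25 4 13 17 22 7 15 0 12-15 25 5 18 16 19 22 8 8 17 0 13-8 19-7 27-3 4 14-4 40 0 5-12 0-11-8-12 15 14 23 11 22 6 13 8 11-3 16-14 10 11 5 12-6 28 3 23 12 1 1-304-25 4-14-13-9-3-16 1-21 7-3 4-15-26-19-13-16-15-6-2 6-3 5-12 3-33 5-15 8-4 7 0 6-6z"/><path d="M218 170l-9 9-5 18-20 31 1 21-6 13-14 14-11 18-14 9-10 0-18-13-20-7-18-16-3-7-1-10 2-15 5-8-8-7-12-6-28-2-12-5-1 129 26 15 18 0 10-5 18 1 7 5 8 10 17 12 10 5 20 3 11 6 7 0 12-10 22 2 9 11-9 6-5 10-1 28-4 16 3 13 256 0-3-24 6-28-5-12-10-11-16 14-11 3-13-8-34-11-15-8-7-7 4 7 0 11-5 12-40 0-18 7 7-7 7-27 8-19 0-13-8-17-22-8-16-19-5-18 15-25 0-12-7-15-17-22-4-13z"/><path d="M179 16l-162 0-1 88 20 2 23 7 14 8 24 25 35 11 18-5 25 4 28-1 14 14 25-12 35-34 13-20-20-18-14-19-5-1-6 1-16 16-18 10-16-1-20-10-10-10 16-23z"/><path d="M26 105l-10 0 0 102 13 5 28 2 12 6 8 7-5 8-2 15 1 10 3 7 18 16 20 7 18 13 10 0 7-3 7-6 11-18 14-14 6-13-1-21 15-21 8-18 0-8 11-12-1-2-14-12-28 1-25-4-18 5-28-8-7-3-31-30-25-9z"/><path d="M463 16l-94 0-15 21-7 0-8 4-5 15-3 33-5 12-6 3 6 2 16 15 16 11 12 14 6 14 3-4 26-8 18 2 16 14 25-5z"/><path d="M19 337l-3 0 1 104 21 1 10-8 7-2 23 17 20 10 4-8 8-5 20 5 2 13 63-1-3-12 4-16 1-28 5-10 9-6-9-11-22-2-12 10-7 0-11-6-20-3-10-5-17-12-8-10-7-5-18-1-10 5-18 0z"/><path d="M55 432l-7 2-10 8-21-1-1 22 116 0 0-10-5-3-18-4-7 5-4 8-20-10z"/>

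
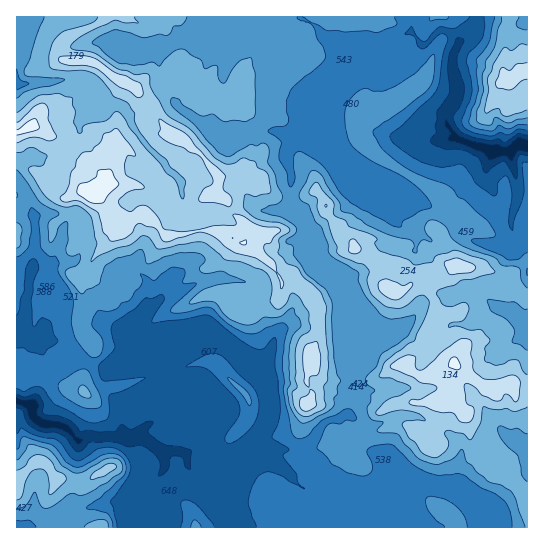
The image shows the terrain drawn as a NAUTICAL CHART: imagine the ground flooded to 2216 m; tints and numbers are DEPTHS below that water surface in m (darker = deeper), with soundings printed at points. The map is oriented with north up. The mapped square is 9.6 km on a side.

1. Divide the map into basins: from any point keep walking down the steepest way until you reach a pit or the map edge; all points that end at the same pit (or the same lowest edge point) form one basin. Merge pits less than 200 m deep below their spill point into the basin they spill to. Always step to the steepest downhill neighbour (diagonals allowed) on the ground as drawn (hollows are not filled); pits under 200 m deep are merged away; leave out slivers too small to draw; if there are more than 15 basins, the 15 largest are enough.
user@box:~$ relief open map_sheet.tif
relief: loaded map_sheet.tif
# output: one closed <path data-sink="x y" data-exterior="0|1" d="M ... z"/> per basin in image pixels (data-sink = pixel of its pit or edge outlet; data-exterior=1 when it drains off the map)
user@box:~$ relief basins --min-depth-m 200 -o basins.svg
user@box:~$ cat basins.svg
<path data-sink="521 145" data-exterior="0" d="M527 16l-420 0-6 7-34 14-7 9 0 11 3 3 28 1 23 16 19 8 18 18 12 22 34 26 20 23 2 9-6 12 13 5 6 14 16 13 1 7-5 8 15 12 0 4-7 11-3 18-8 6-17 2 7 14 12 6 12-3 10-8 14-5 2-4 0-14 12-5 19 18 7 15 0 25-8 23 2 10 8 10 9 4 11 0 22 8 12 7 12 11 18-4 37-2 4-2 7 1 14 15 6 36 14 16 11 6 8 0 14 14 7 12z"/><path data-sink="31 406" data-exterior="0" d="M37 127l-7 0-14 6 1 395 511-1-1-30-21-24-8 0-11-6-14-16-6-36-14-15-7-1-4 2-37 2-18 4-12-11-12-7-22-8-11 0-9-4-8-10-2-10 8-23 0-25-7-15-19-18-12 5 0 14-2 4-14 5-16 11-14-3-6-5-5-12 17-2 8-6 3-18 7-11 0-4-6-6-36-17-20 0-14 4-16 1-14-16-10-5-26 10-18-30 9-10-3-7-15-15-13-6-12-18-14-3z"/><path data-sink="17 83" data-exterior="1" d="M106 16l-90 1 0 114 21-4 14 9 14 3 12 18 13 6 15 15 3 7-9 10 18 30 26-10 10 5 14 16 16-1 14-4 20 0 13 5 9 7 4 0 6-9-1-7-16-13-6-14-13-5 6-12-2-9-20-23-34-26-12-22-18-18-19-8-15-12-14-5-22 0-3-3 0-11 7-9 34-14z"/>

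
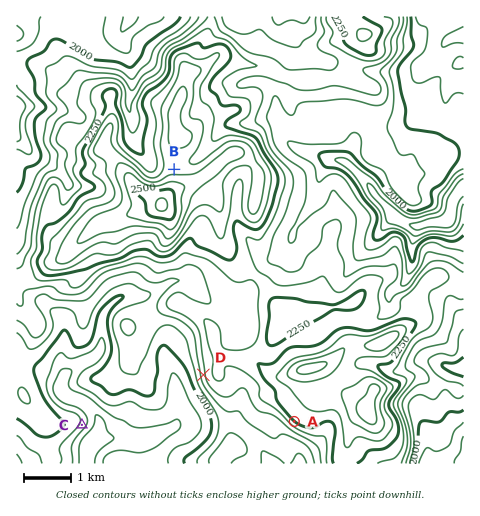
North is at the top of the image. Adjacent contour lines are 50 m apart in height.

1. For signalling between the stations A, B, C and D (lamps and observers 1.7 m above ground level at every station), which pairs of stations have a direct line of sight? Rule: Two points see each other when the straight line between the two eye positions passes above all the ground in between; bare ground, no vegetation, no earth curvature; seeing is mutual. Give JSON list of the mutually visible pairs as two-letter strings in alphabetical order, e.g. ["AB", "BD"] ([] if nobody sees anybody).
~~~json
["AC", "CD"]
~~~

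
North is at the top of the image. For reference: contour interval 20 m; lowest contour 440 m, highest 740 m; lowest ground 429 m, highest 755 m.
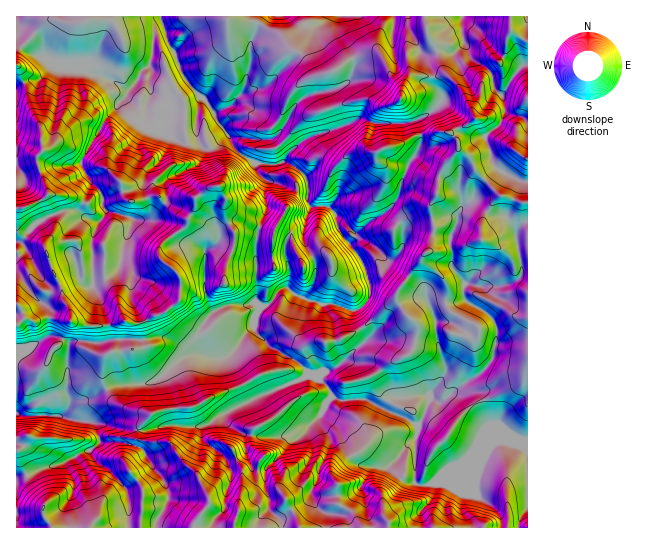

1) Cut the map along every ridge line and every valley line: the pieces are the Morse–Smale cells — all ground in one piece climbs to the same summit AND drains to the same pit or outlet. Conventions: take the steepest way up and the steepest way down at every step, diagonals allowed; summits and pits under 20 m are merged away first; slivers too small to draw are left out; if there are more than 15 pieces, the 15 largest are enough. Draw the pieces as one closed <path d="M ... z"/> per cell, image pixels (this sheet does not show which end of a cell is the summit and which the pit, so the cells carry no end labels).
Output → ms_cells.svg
<path d="M255 303l-8 2-20 0-18 10-10 16 0 7 10 18-22 0-36 27-37 2-7 5 6 11 5 3 15 7 16 3-10 15 0 10 5 2-5 6 6 6 10 17 8 8 5 12 0 11-12 21 1 6 362-1 1-8 8-12-1-63-12 0-12-4-10 1-16 7-14 15-16 8-12 12-8 2-12-1 0-45 2-5 0-8 8-13 4-16-12-2-8 2-15 0-8 12-23-10-25 1-5-3-5-10-9-8-5-4-4 0-15-15-24-12-15-15-3-10 7-16z"/><path d="M383 215l-13 6-11 11-4 1-6 9 15 23 7 22-3 14-9 8-9 2-16-7-24-3-13-5-10-8-4 0-16 17-8 4-4 8-2 10 18 21 24 12 15 15 4 0 5 4 9 8 3 8 7 5 25-1 23 10 8-12 15 0 8-2 12 1 0 5-4 12-8 13 0 8-2 5 0 44 12 2 8-2 12-12 16-8 14-15 21-8 17 4 13-1 0-221-6 2-6 9 5 29 0 13-6 6-10 4-26 2-14-3-13-17 0-17-3-8 8-20-2-5-40 6-6 2-6 8-6-10z"/><path d="M227 16l-210 0-1 21 13 15 16 7 13 9 24 3 20 5 27 13-2 8 4 4 7 3 9-1 0 20 4 6 27 12 9 0 10-6 6 13 11-3 13-10 3 2 25 3 18-1 10-10 10-22 9-8 12-6 21-4 14-8 4-10 0-10-2-2-20 13-14 3-10-16-6-6-7-2-13-16-11-4-11-8-30-3z"/><path d="M126 96l-21 23-24 42 2 8 8 12 0 5-8 20 0 8 16 8-7 16 1 41 13 0 13-10 5-27 9-23 26 2 20 22 15 1 8 4 3 4 14-11 1-11 14-9 12 2 12 9 9-22 0-29-10-10-1-6-3-4-18-12-6-12-2-2-2 1-16 12-6 0-3-3-3-10-10 6-9 0-27-12-4-6 0-20-13 0z"/><path d="M437 52l-16 2 10 15 1 16 9 10 0 7-10 10-15 9 4 9 0 16-13 21-7 19-1 11-6 8-10 9 14 9 6 10 6-8 6-2 40-6 2 5-8 20 3 8 0 17 3 4 10 13 14 3 26-2 10-4 6-6 0-13-5-29 1-4 11-8 0-38-19-7-16-11-8-26 0-2 16-15 4-11-1-10-11-15 0-7-8 1-4 5-1 13-7 14-13-25-17-17z"/><path d="M54 65l-13 14-11 1-6 3 3 4 4 22 10 20 2 21-6 7-21 5 1 79 5 0 15-18 12-7 14-5 12 0 8 3 0-8 8-20 0-5-8-12-2-8 24-42 11-10 13-19-27-14-20-5-19-2z"/><path d="M393 16l-8 1-1 9-7 13 0 10 4 7-7-3-20 4-2 2 1 12-6 12-12 6-21 4-12 6-9 8-10 22-10 10-18 1-25-3 5 12 20 15 24 0 24-24 43-15 12-6 23 5 17 0 16-3 17-9 10-10 0-7-9-10-1-16-11-16-12-26-11-3z"/><path d="M133 219l-9 23-5 27-13 10-12 1-2 6 9 16 6 21 2 2 12-4 20 2 4 17 20-3 12 6 13 10 19 3-10-18 1-9 13-18-9-22 0-39-10-6-15-1-20-22z"/><path d="M141 448l-15 16-4-4-16-3-13-9-32 16-44 13-1 50 139 1 1-6 12-21 0-11-5-12-8-8z"/><path d="M363 119l-5 0-12 6-43 15-16 15-3 6 11 6 10 10 3 6 0 20 3 4 18 0 6 6 2 8 9 4 8 8 5-1 11-11 15-8 8-8 6-8 1-11 7-19 8-10 6-16-2-16-4-5-17 4-17 0z"/><path d="M75 211l-12 0-17 6-9 6-9 8-5 10-4 1 6 5 14 27 10 13-1 10-5 6 5 4 2 10 19 3 16 5 22 0-6-23-9-16 0-48 7-16-12-3z"/><path d="M55 336l-12 3-27 18 0 56 3 2 43 1 9-12 20-5 16-10-4-10 0-13 3-11 12-4 19-2 7-3-1-6-17-1-17 1-7 3-29-2-4 6-4-7z"/><path d="M285 161l-6 3-23 1 1 6 10 10 0 29-7 13-4 16 0 64 3 4 8-2 14-16 7-2 1-20-4-10 0-14 5-8 9-2 5-3 3-15 4-6-3-6 0-20-3-6-10-10z"/><path d="M329 207l-18 0-4 8-3 26 11 20 1 13-3 11-8 13 5 3 24 3 16 7 5 0 4-2 10-11 0-16-6-20-20-25-6-11-1-11z"/><path d="M241 221l-7 0-12 7-3 6 0 7-14 10-1 38 4 13 6 10 13-7 20 0 9-3 1-71-11-8z"/>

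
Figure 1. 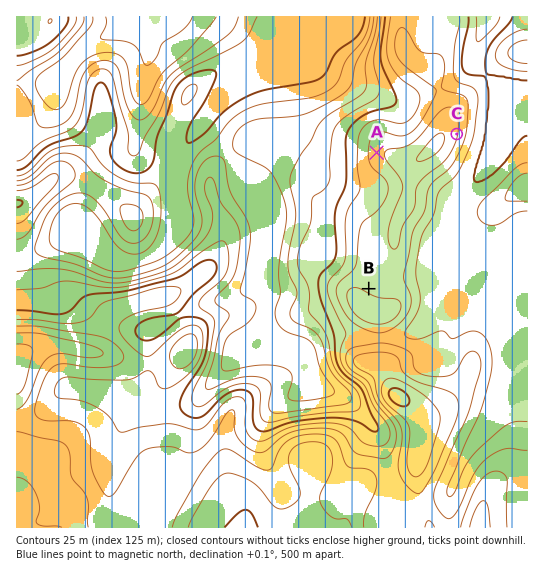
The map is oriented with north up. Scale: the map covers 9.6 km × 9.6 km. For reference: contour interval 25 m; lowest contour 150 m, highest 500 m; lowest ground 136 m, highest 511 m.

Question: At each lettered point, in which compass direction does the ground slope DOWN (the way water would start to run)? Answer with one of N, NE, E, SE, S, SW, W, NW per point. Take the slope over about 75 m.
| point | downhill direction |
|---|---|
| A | W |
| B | NE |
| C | E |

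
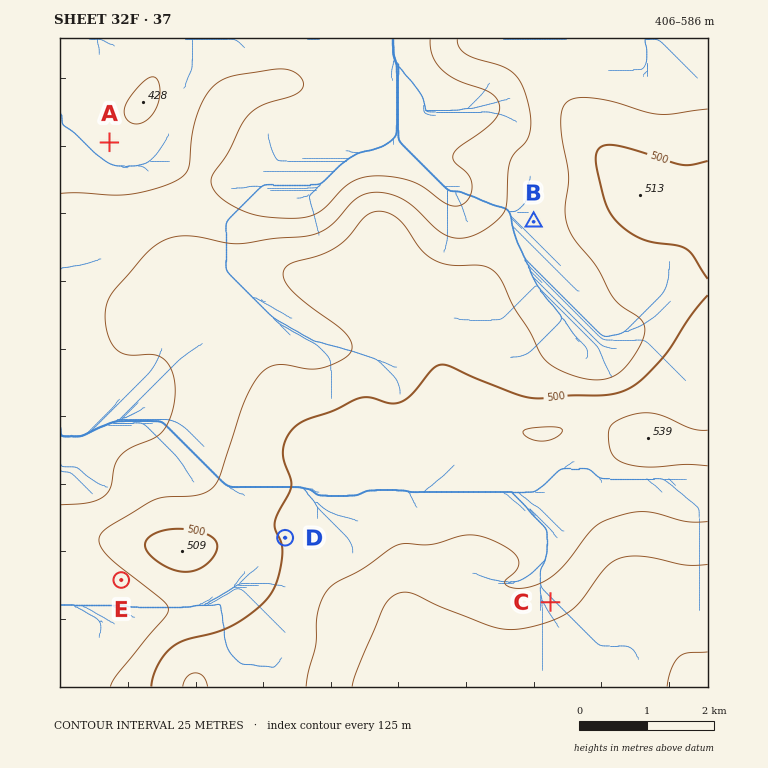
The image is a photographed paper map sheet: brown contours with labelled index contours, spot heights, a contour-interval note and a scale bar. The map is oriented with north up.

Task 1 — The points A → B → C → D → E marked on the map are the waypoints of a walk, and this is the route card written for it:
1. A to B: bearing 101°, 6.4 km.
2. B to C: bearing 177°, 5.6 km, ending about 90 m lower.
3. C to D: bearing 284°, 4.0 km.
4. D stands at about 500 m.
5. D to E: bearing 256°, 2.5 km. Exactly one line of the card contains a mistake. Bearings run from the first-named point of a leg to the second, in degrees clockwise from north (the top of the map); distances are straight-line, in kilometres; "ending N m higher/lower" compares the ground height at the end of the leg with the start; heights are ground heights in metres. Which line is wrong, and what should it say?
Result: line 2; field sense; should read higher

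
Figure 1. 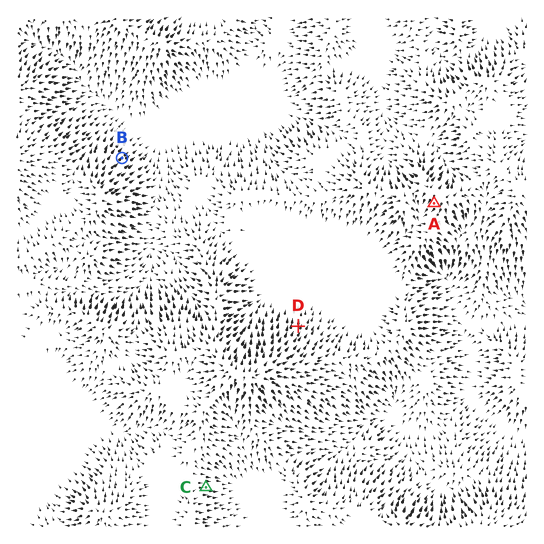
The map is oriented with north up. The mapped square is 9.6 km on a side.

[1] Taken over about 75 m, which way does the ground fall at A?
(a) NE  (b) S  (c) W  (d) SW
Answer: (d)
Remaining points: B NE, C E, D N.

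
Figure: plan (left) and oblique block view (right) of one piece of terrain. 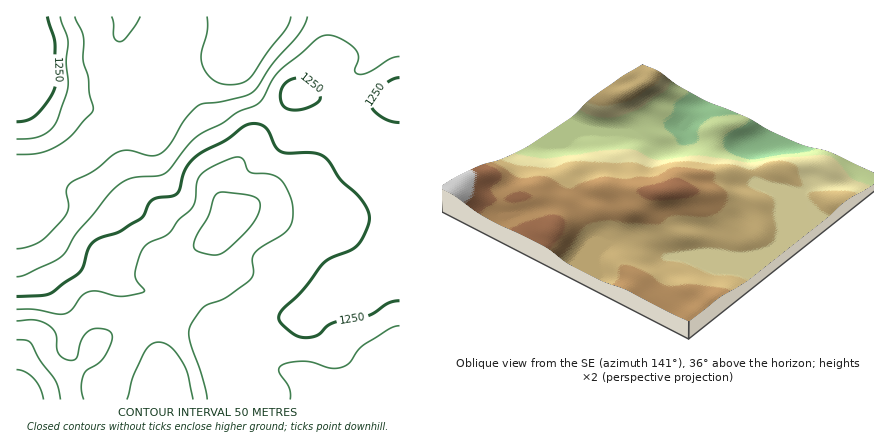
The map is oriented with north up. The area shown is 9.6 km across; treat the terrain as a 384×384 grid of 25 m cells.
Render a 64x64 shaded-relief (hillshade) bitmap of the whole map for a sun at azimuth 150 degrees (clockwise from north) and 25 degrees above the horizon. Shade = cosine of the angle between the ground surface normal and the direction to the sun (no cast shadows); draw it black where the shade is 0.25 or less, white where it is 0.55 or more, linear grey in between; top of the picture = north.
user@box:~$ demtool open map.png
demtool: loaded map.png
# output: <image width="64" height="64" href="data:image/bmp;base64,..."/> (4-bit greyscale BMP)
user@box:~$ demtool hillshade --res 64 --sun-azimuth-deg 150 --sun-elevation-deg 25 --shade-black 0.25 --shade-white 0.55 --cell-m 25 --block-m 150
<image width="64" height="64" href="data:image/bmp;base64,Qk12CAAAAAAAAHYAAAAoAAAAQAAAAEAAAAABAAQAAAAAAAAIAAATCwAAEwsAABAAAAAAAAAAAAAAABEREQAiIiIAMzMzAERERABVVVUAZmZmAHd3dwCIiIgAmZmZAKqqqgC7u7sAzMzMAN3d3QDu7u4A////AIiJqqqqqZmIiHiIiJmZmquqmZmZmZh3Z3iIiIiIiHd4iImaqqqpmZiIeIiImZmqqqmZmZmZmYd3eIiIiIiId3iIiJmaqqqZmYh4iIiZqqqqqZmZmZmZmId4iHd3eHd3d4iIiImZqqqZiHeIiJmaqqqpmZmZmpmYiIiHd3d3d3d3d3d3iImaqqmYd3iIiZmqqpmZmZmZmIh3d3d3d4iId3d3d4d3iJmqqpiHeIiIiZmqmZmYiIiHdmZ3d3d3iIiHiHd4iId4iZqqqYd3eIiImZmZmZiIiHdmVWZmZneImIiId4mZmIiImaqph3d3eIiZmZmZmId3d2ZVVWZmZ3iIiIhniaqpiIiJmqqYd3d3iJqqmZmYh3d3dmVVZmZmd4h3d2eJqqmIiIiZqph3ZmeImqqZmZiHd3d3ZmZmZmZmd2ZmVniaqYd4iImZmYd2Z4mquqmZmIh3d3d3d3d2ZlVmVVVFZ4iIdneIiJmZiHd3iau7qpmZiIiIiId3d3dmVVVERDNEVmZlZniIiIiIiIiZq7uqqZmYiIiIiHd3d2ZVVEREIiI0RVVWd4d3iIiIiJqru7qqmZmZmZmYh3d3ZmVVVEQREiNERFVnd3d3eIiImau7u7qqmZqqqqmYh3d3ZmVVVSIiNERVVWZmZmZ3d4iJqrvMy7qqqqu7upmYiIiIdmZmMzRFVVVVVmZmZmd3eIiau83dy7qqq7u7mZmZmZmHdmZERVZlVUVWZnd3eIiIiJmrzd3cy7qrvMy5mZmZmZiHd0RVZmVURFZ3eIiJmZmZmau83d3Luqq7zMqZmZmZmZiIVVVWZVREVniIiJmquqqqqqvM3Mu6qqu8y6mZmZmZmZlVVVVVVEVniIiIiau7u6qZmqu7u6qZmau8upmZmZmZmVVVVVVVVWeIh3d4mqu6qpmZmqqqqZiImru7qZmZmZmZVURERVVVZ3h3ZmeJmqqpmZmqqqqpmIiJmru6qZmZmZlVVERFVVVmd3dlVmeImZmZmqu6qqqpmIiZqru7qZmZmWZVVVVVVVZ3d2VUVWZ4iZqrvMy7u7uqmZmqqru6mZmZdmVVVVVVVWd3ZUQ0RVZ4mqvN3cy7zLuqqZqqqrupmZmHdmVVVERVZ3dmVDM0RWeImr3u3czMzLuqqpmqq7qZmYiHdlVEREVmd3ZURERVVmeJrN7tzLvMu7qqmZmqqpmZmZiHZUQzRVZ3dmVVVVVVVmeKzd3Mu7u7qqmZmZqqmZmZmYhmVEREVmd3ZmZmVVVVZnmrzcy6qqqqmZmZmaqpmZmZmIdlRERWZ3d3d2ZVREVWeJq8y7qqqqmZiIiZmpmZmZmZiHZVVVZmd3d3ZlRERWZniau7u6qqmZiIiJmZmZmZmZmIh2ZVVmZ3dmZlVERFZmZniaq6qpmZmIiIiJmZmZmZmYiIdlVVZmZmZlVVVVVmZlZniaqpmZmZmYiIiZmZmZmZiIh2ZVVWZmVVVVVVVWZmVVZniZmZmZmZiIiJmZmZmZmIiHdlVFVmVVVVVVVVZndlVVZ4mZmZmZmIiJmZmZmZmYd3d3ZVVVZVVERVVURWd3dlVWeImZqpmYiImZmZmZmZmHd3dmVVVlVUREREREVniHZmZniZmpmZiImZmZmZmZmZiHd3ZlVWVVRDMzMzNFeJiHZmZ4iZmZmJmZmZmZmZmZmYiId2ZVZlVEMiIzMzRniYh3Zmd3iIiZmZmZmZu7uqmZmYiHdmZmZlQyIiMzNEZ4iId2ZmZ3iImZmZmZnd3cy6mZmIh3Zmd2ZUMiIzMzRWeIiIdmZmeImZmZmZme7u7dy5mZmIh3eHd2VDIjMzM0V4iZiHd3d4iZmZmZmZ7u/u7cupmZmIiJiHdlQzMzMzRWeJmZiIiIiZmZmZmZnu7u7ty6qZmZmZmYh2VEREMzM0Z4iZmZmZmZmZmZmZmc3d3t3MuqmZmZmZmHdlVEREMzNGeImZmZmZmZmZmZqru8zd3My6qZmZmZmYd2VVVVRDMzRniaqqmZmZmZmZqrurvM3cy7qpmIiIiIh3ZmVVVUMyI0Z5qru6qZmZmZmqq6q7zdzLupmYh3d3iHd2ZmZVQyIiNWiaq7u6qZiIiZmqmqvN7cuqmYiHd3d4iHd3dlVDIhIkV4mqqqqpmHd3iImZq83u3LqZiIh3d4iIiId3ZUMhERJGiZmqmYiHZmZneImavd3cupmZmIiIiJmYiIdlQyIRESRniZmId3dlVVVnmIms3cu6qpmZmYiJmZmIh3ZUQyEAEkZ4iIh3d2VERFWZiJvMu6qqqZmZmImZqZiId2VUMgABJFZ4iIiIdlQzRamImry6qZmZmZmIiJmqmZiHd2ZDEAATRXiJmZmIZUNEqYiKvLupmZmZmYiIiZqqmZiId2QgABI1Z5mqqpmGVESpiIq8y6qZiJmZmIeImqqqmYiIdTEAEjRniaqqqZdlVZmIis3cupmIiJmYh3iJq7uqmYh2UxESNFaJmZmZmHZliIiKvNzLqZiIiIiHd4mry7qZmIdkIREjRXeIiIiIdmaIiIm7y7uqmYiIiHd3eKvMuqmZiHVCESNFZnd3d3d3ZniImaqqqqqpmId4d3d4mry6qZmIdlQiIjRWZmd3d3d3iIiZmZmZqqqYh3eId3eKu7qpmZiHZUMjNFVmd3d3d3eIiJqqmZmaqpiHd4iId4mruqmZmIh2VDNFZmd3d3d3iHiImqqpmZmqmId3eIiIiaqqmZmZiHdlRFVnd4iIiIiI"/>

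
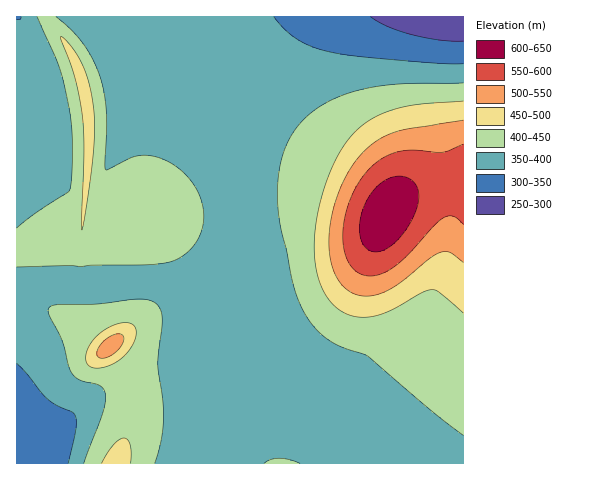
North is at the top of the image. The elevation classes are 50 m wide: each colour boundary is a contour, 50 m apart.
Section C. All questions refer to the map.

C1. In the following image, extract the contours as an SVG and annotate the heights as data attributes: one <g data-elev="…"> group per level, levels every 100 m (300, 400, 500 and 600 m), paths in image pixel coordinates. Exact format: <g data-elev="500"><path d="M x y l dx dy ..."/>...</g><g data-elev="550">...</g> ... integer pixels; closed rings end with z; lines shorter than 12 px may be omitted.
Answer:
<g data-elev="300"><path d="M463 41l-24-1-28-6-23-8-18-9"/></g><g data-elev="400"><path d="M155 463l6-21 2-19 0-21-5-38 4-48-2-8-5-5-7-3-9-1-43 5-40 1-6 1-2 3 2 7 12 25 6 24 4 9 9 6 18 5 4 4 2 4 0 9-2 11-19 50"/><path d="M300 463l-10-3-11-2-8 1-7 4"/><path d="M17 267l127-2 24-3 12-4 11-9 8-12 4-13 0-17-6-17-11-15-15-12-16-6-15-2-10 3-22 12-3-1 1-58-2-16-4-18-7-17-10-17-12-14-15-12"/><path d="M463 83l-56 1-30 2-30 8-25 11-19 15-14 20-9 25-3 29 3 29 13 62 8 21 10 17 10 11 12 9 36 14 60 52 34 26"/><path d="M37 17l22 48 8 31 5 37-1 47-1 8-2 4-32 20-19 16"/></g><g data-elev="500"><path d="M98 357l8 1 11-7 6-9 0-7-4-1-4 0-11 7-7 9 0 5z"/><path d="M463 120l-65 11-16 7-14 10-16 18-12 23-8 27-3 26 2 20 6 17 11 11 13 6 14-1 15-6 14-9 26-22 10-6 10 0 13 11"/></g><g data-elev="600"><path d="M371 251l10 0 10-5 11-11 10-15 6-14 1-12-3-9-7-7-11-2-12 3-11 9-9 13-5 16-1 15 3 12z"/></g>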